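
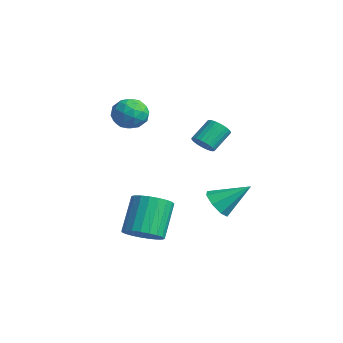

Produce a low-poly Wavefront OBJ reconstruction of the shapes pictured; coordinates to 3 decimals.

v 3.328 -1.966 -2.31
v 3.884 -1.175 -2.473
v 3.028 -0.244 -0.873
v 2.472 -1.034 -0.71
v 3.553 -1.094 -2.697
v 2.697 -0.162 -1.097
v 3.184 -1.164 -2.854
v 2.328 -0.232 -1.254
v 2.839 -1.372 -2.917
v 1.983 -0.44 -1.317
v 2.579 -1.683 -2.875
v 1.723 -0.751 -1.275
v 2.449 -2.043 -2.736
v 1.593 -1.111 -1.136
v 2.47 -2.389 -2.523
v 1.614 -1.458 -0.922
v 2.64 -2.663 -2.273
v 1.784 -1.731 -0.672
v 2.929 -2.816 -2.029
v 2.073 -1.884 -0.429
v 3.287 -2.821 -1.834
v 2.43 -1.89 -0.234
v 3.652 -2.679 -1.722
v 2.795 -1.748 -0.121
v 3.961 -2.414 -1.711
v 3.105 -1.482 -0.11
v 4.16 -2.071 -1.803
v 3.304 -1.14 -0.203
v 4.216 -1.71 -1.984
v 3.36 -0.778 -0.384
v 4.118 -1.393 -2.221
v 3.262 -0.462 -0.621
v 0.816 3.188 -2.634
v 1.412 3.396 -3.262
v 1.544 4.572 -1.486
v 0.834 3.751 -3.323
v 0.245 3.776 -2.981
v -0.009 3.457 -2.436
v 0.221 2.98 -2.007
v 0.799 2.625 -1.945
v 1.387 2.6 -2.288
v 1.641 2.919 -2.833
v -1.452 0.377 2.206
v -0.844 -0.267 2.57
v -2.436 0.107 3.37
v -1.828 -0.537 3.734
v -1.604 0.393 3.746
v -0.996 0.56 3.027
v -2.284 -0.72 2.913
v -1.676 -0.553 2.194
v -1.359 -0.945 3.007
v -0.938 -0.256 3.522
v -2.342 0.096 2.418
v -1.921 0.785 2.933
v -1.062 0.079 2.285
v -2.218 -0.239 3.655
v -2.086 0.308 3.662
v -1.729 -0.07 3.876
v -1.151 0.565 2.554
v -0.794 0.187 2.768
v -1.24 0.575 3.46
v -2.486 -0.347 3.172
v -2.129 -0.725 3.386
v -1.551 -0.09 2.064
v -1.194 -0.468 2.278
v -2.04 -0.735 2.48
v -1.007 -0.698 2.756
v -1.585 -0.857 3.441
v -1.853 -0.965 2.958
v -1.496 -0.866 2.535
v -0.76 -0.293 3.059
v -1.338 -0.452 3.743
v -1.206 0.094 3.751
v -0.849 0.193 3.328
v -1.062 -0.692 3.316
v -1.942 0.292 2.197
v -2.52 0.133 2.881
v -2.431 -0.353 2.612
v -2.074 -0.254 2.189
v -1.695 0.697 2.499
v -2.273 0.538 3.184
v -1.784 0.706 3.405
v -1.427 0.805 2.982
v -2.218 0.532 2.624
v -0.893 3.363 0.544
v -0.381 3.182 0.92
v -0.655 4.217 1.791
v -1.167 4.397 1.416
v -0.269 3.348 0.758
v -0.543 4.383 1.629
v -0.251 3.516 0.564
v -0.525 4.551 1.435
v -0.332 3.661 0.367
v -0.606 4.696 1.238
v -0.498 3.76 0.196
v -0.772 4.795 1.067
v -0.724 3.799 0.079
v -0.998 4.834 0.95
v -0.975 3.771 0.033
v -1.249 4.806 0.904
v -1.215 3.682 0.064
v -1.489 4.716 0.936
v -1.405 3.543 0.169
v -1.679 4.578 1.04
v -1.517 3.377 0.331
v -1.791 4.412 1.202
v -1.535 3.209 0.525
v -1.809 4.244 1.396
v -1.454 3.064 0.722
v -1.728 4.099 1.593
v -1.288 2.965 0.893
v -1.562 4 1.764
v -1.062 2.926 1.01
v -1.336 3.961 1.881
v -0.811 2.954 1.056
v -1.085 3.989 1.927
v -0.571 3.044 1.024
v -0.845 4.078 1.896
f 2 1 5
f 2 5 3
f 3 5 6
f 3 6 4
f 5 1 7
f 5 7 6
f 6 7 8
f 6 8 4
f 7 1 9
f 7 9 8
f 8 9 10
f 8 10 4
f 9 1 11
f 9 11 10
f 10 11 12
f 10 12 4
f 11 1 13
f 11 13 12
f 12 13 14
f 12 14 4
f 13 1 15
f 13 15 14
f 14 15 16
f 14 16 4
f 15 1 17
f 15 17 16
f 16 17 18
f 16 18 4
f 17 1 19
f 17 19 18
f 18 19 20
f 18 20 4
f 19 1 21
f 19 21 20
f 20 21 22
f 20 22 4
f 21 1 23
f 21 23 22
f 22 23 24
f 22 24 4
f 23 1 25
f 23 25 24
f 24 25 26
f 24 26 4
f 25 1 27
f 25 27 26
f 26 27 28
f 26 28 4
f 27 1 29
f 27 29 28
f 28 29 30
f 28 30 4
f 29 1 31
f 29 31 30
f 30 31 32
f 30 32 4
f 31 1 2
f 31 2 32
f 32 2 3
f 32 3 4
f 34 33 36
f 34 36 35
f 36 33 37
f 36 37 35
f 37 33 38
f 37 38 35
f 38 33 39
f 38 39 35
f 39 33 40
f 39 40 35
f 40 33 41
f 40 41 35
f 41 33 42
f 41 42 35
f 42 33 34
f 42 34 35
f 43 80 59
f 80 54 83
f 59 83 48
f 80 83 59
f 43 59 55
f 59 48 60
f 55 60 44
f 59 60 55
f 43 55 64
f 55 44 65
f 64 65 50
f 55 65 64
f 43 64 76
f 64 50 79
f 76 79 53
f 64 79 76
f 43 76 80
f 76 53 84
f 80 84 54
f 76 84 80
f 44 60 71
f 60 48 74
f 71 74 52
f 60 74 71
f 48 83 61
f 83 54 82
f 61 82 47
f 83 82 61
f 54 84 81
f 84 53 77
f 81 77 45
f 84 77 81
f 53 79 78
f 79 50 66
f 78 66 49
f 79 66 78
f 50 65 70
f 65 44 67
f 70 67 51
f 65 67 70
f 46 72 58
f 72 52 73
f 58 73 47
f 72 73 58
f 46 58 56
f 58 47 57
f 56 57 45
f 58 57 56
f 46 56 63
f 56 45 62
f 63 62 49
f 56 62 63
f 46 63 68
f 63 49 69
f 68 69 51
f 63 69 68
f 46 68 72
f 68 51 75
f 72 75 52
f 68 75 72
f 47 73 61
f 73 52 74
f 61 74 48
f 73 74 61
f 45 57 81
f 57 47 82
f 81 82 54
f 57 82 81
f 49 62 78
f 62 45 77
f 78 77 53
f 62 77 78
f 51 69 70
f 69 49 66
f 70 66 50
f 69 66 70
f 52 75 71
f 75 51 67
f 71 67 44
f 75 67 71
f 86 85 89
f 86 89 87
f 87 89 90
f 87 90 88
f 89 85 91
f 89 91 90
f 90 91 92
f 90 92 88
f 91 85 93
f 91 93 92
f 92 93 94
f 92 94 88
f 93 85 95
f 93 95 94
f 94 95 96
f 94 96 88
f 95 85 97
f 95 97 96
f 96 97 98
f 96 98 88
f 97 85 99
f 97 99 98
f 98 99 100
f 98 100 88
f 99 85 101
f 99 101 100
f 100 101 102
f 100 102 88
f 101 85 103
f 101 103 102
f 102 103 104
f 102 104 88
f 103 85 105
f 103 105 104
f 104 105 106
f 104 106 88
f 105 85 107
f 105 107 106
f 106 107 108
f 106 108 88
f 107 85 109
f 107 109 108
f 108 109 110
f 108 110 88
f 109 85 111
f 109 111 110
f 110 111 112
f 110 112 88
f 111 85 113
f 111 113 112
f 112 113 114
f 112 114 88
f 113 85 115
f 113 115 114
f 114 115 116
f 114 116 88
f 115 85 117
f 115 117 116
f 116 117 118
f 116 118 88
f 117 85 86
f 117 86 118
f 118 86 87
f 118 87 88



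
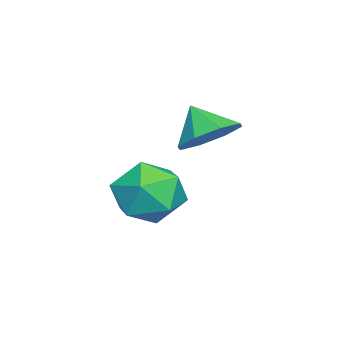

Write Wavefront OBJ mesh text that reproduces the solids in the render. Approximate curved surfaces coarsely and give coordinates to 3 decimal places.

v 2.368 -1.506 0.181
v 3.498 -1.675 0.271
v 2.062 -3.245 0.749
v 3.192 -3.414 0.839
v 2.659 -2.705 1.565
v 2.848 -1.631 1.214
v 2.712 -3.289 -0.194
v 2.901 -2.215 -0.545
v 3.711 -2.778 0.039
v 3.678 -2.417 1.127
v 1.882 -2.503 -0.107
v 1.849 -2.142 0.981
v 3.191 -0.689 2.924
v 3.848 -1.364 2.735
v 2.789 -1.331 3.816
v 4.092 -0.858 3.209
v 3.809 -0.254 3.516
v 3.164 0.096 3.476
v 2.535 -0.015 3.113
v 2.29 -0.52 2.639
v 2.573 -1.125 2.332
v 3.219 -1.474 2.372
f 1 12 6
f 1 6 2
f 1 2 8
f 1 8 11
f 1 11 12
f 2 6 10
f 6 12 5
f 12 11 3
f 11 8 7
f 8 2 9
f 4 10 5
f 4 5 3
f 4 3 7
f 4 7 9
f 4 9 10
f 5 10 6
f 3 5 12
f 7 3 11
f 9 7 8
f 10 9 2
f 14 13 16
f 14 16 15
f 16 13 17
f 16 17 15
f 17 13 18
f 17 18 15
f 18 13 19
f 18 19 15
f 19 13 20
f 19 20 15
f 20 13 21
f 20 21 15
f 21 13 22
f 21 22 15
f 22 13 14
f 22 14 15



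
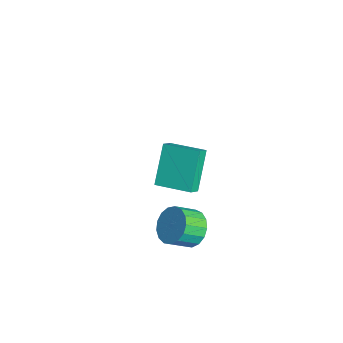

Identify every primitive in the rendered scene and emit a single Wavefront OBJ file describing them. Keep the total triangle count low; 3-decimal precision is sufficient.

v -2.357 0.084 -1.302
v -1.658 0.113 -1.768
v -2.702 -1.093 -1.892
v -2.003 -1.064 -2.358
v -1.95 -1.195 -1.529
v -1.737 -0.467 -1.164
v -2.623 -0.513 -2.496
v -2.41 0.215 -2.131
v -1.822 -0.256 -2.506
v -1.406 -0.678 -1.909
v -2.954 -0.302 -1.751
v -2.538 -0.724 -1.154
v 3.271 -3.443 2.721
v 2.158 -2.658 4.385
v 2.851 -2.969 2.216
v 1.738 -2.183 3.88
v 4.462 -2.177 2.92
v 3.349 -1.391 4.584
v 4.042 -1.702 2.415
v 2.929 -0.917 4.079
v 3.591 -1.8 -0.866
v 4.394 -2.085 -1.371
v 4.491 -3.106 -0.639
v 3.689 -2.82 -0.134
v 4.569 -1.818 -1.021
v 4.666 -2.838 -0.289
v 4.52 -1.546 -0.636
v 4.618 -2.567 0.096
v 4.259 -1.332 -0.304
v 4.356 -2.353 0.429
v 3.844 -1.226 -0.1
v 3.942 -2.247 0.632
v 3.372 -1.251 -0.072
v 3.469 -2.271 0.66
v 2.95 -1.401 -0.226
v 3.047 -2.422 0.507
v 2.675 -1.643 -0.526
v 2.772 -2.664 0.206
v 2.61 -1.921 -0.905
v 2.707 -2.942 -0.172
v 2.769 -2.171 -1.274
v 2.867 -3.192 -0.542
v 3.117 -2.336 -1.55
v 3.215 -3.356 -0.818
v 3.574 -2.378 -1.67
v 3.671 -3.398 -0.937
v 4.035 -2.287 -1.605
v 4.132 -3.308 -0.873
f 1 12 6
f 1 6 2
f 1 2 8
f 1 8 11
f 1 11 12
f 2 6 10
f 6 12 5
f 12 11 3
f 11 8 7
f 8 2 9
f 4 10 5
f 4 5 3
f 4 3 7
f 4 7 9
f 4 9 10
f 5 10 6
f 3 5 12
f 7 3 11
f 9 7 8
f 10 9 2
f 14 16 13
f 17 14 13
f 13 16 15
f 15 17 13
f 14 20 16
f 18 14 17
f 18 20 14
f 16 20 15
f 19 17 15
f 15 20 19
f 19 18 17
f 20 18 19
f 22 21 25
f 22 25 23
f 23 25 26
f 23 26 24
f 25 21 27
f 25 27 26
f 26 27 28
f 26 28 24
f 27 21 29
f 27 29 28
f 28 29 30
f 28 30 24
f 29 21 31
f 29 31 30
f 30 31 32
f 30 32 24
f 31 21 33
f 31 33 32
f 32 33 34
f 32 34 24
f 33 21 35
f 33 35 34
f 34 35 36
f 34 36 24
f 35 21 37
f 35 37 36
f 36 37 38
f 36 38 24
f 37 21 39
f 37 39 38
f 38 39 40
f 38 40 24
f 39 21 41
f 39 41 40
f 40 41 42
f 40 42 24
f 41 21 43
f 41 43 42
f 42 43 44
f 42 44 24
f 43 21 45
f 43 45 44
f 44 45 46
f 44 46 24
f 45 21 47
f 45 47 46
f 46 47 48
f 46 48 24
f 47 21 22
f 47 22 48
f 48 22 23
f 48 23 24



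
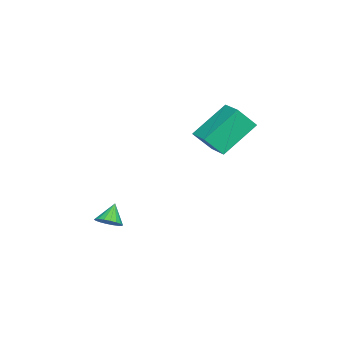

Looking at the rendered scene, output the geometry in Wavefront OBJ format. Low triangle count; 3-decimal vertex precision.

v 3.171 -0.351 1.767
v 2.012 0.872 3.166
v 2.774 0.431 0.754
v 1.615 1.654 2.154
v 4.165 0.386 1.946
v 3.006 1.609 3.346
v 3.768 1.168 0.934
v 2.609 2.391 2.333
v 4.32 -3.862 -3.576
v 4.709 -3.392 -3.325
v 3.62 -3.738 -2.724
v 4.527 -3.24 -3.497
v 4.303 -3.211 -3.685
v 4.082 -3.311 -3.852
v 3.909 -3.52 -3.964
v 3.817 -3.797 -3.999
v 3.825 -4.087 -3.95
v 3.931 -4.332 -3.828
v 4.114 -4.484 -3.655
v 4.338 -4.513 -3.467
v 4.558 -4.413 -3.301
v 4.731 -4.204 -3.189
v 4.823 -3.927 -3.153
v 4.815 -3.637 -3.202
f 2 4 1
f 5 2 1
f 1 4 3
f 3 5 1
f 2 8 4
f 6 2 5
f 6 8 2
f 4 8 3
f 7 5 3
f 3 8 7
f 7 6 5
f 8 6 7
f 10 9 12
f 10 12 11
f 12 9 13
f 12 13 11
f 13 9 14
f 13 14 11
f 14 9 15
f 14 15 11
f 15 9 16
f 15 16 11
f 16 9 17
f 16 17 11
f 17 9 18
f 17 18 11
f 18 9 19
f 18 19 11
f 19 9 20
f 19 20 11
f 20 9 21
f 20 21 11
f 21 9 22
f 21 22 11
f 22 9 23
f 22 23 11
f 23 9 24
f 23 24 11
f 24 9 10
f 24 10 11



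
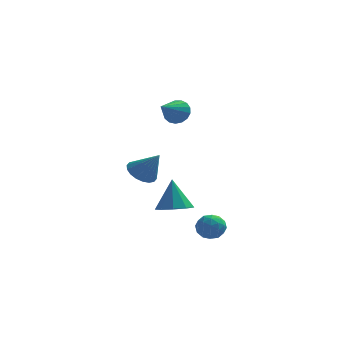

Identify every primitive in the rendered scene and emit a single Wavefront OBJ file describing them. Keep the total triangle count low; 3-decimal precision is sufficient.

v -0.939 -2.716 -3.806
v -0.596 -2.301 -4.277
v 0.076 -3.119 -3.423
v 0.419 -2.704 -3.894
v 0.075 -2.408 -3.341
v -0.552 -2.16 -3.578
v 0.032 -3.26 -4.122
v -0.595 -3.012 -4.359
v 0.004 -2.638 -4.472
v 0.03 -2.111 -3.989
v -0.55 -3.309 -3.711
v -0.524 -2.782 -3.228
v -0.856 -2.474 -4.075
v 0.336 -2.946 -3.625
v 0.134 -2.773 -3.3
v 0.336 -2.529 -3.576
v -0.831 -2.39 -3.664
v -0.629 -2.146 -3.941
v -0.235 -2.209 -3.391
v 0.109 -3.274 -3.759
v 0.311 -3.03 -4.036
v -0.856 -2.891 -4.124
v -0.654 -2.647 -4.4
v -0.285 -3.211 -4.309
v -0.302 -2.427 -4.467
v 0.294 -2.664 -4.242
v 0.067 -2.991 -4.376
v -0.302 -2.845 -4.515
v -0.287 -2.118 -4.183
v 0.309 -2.354 -3.958
v 0.107 -2.181 -3.633
v -0.261 -2.035 -3.772
v 0.066 -2.315 -4.298
v -0.829 -3.066 -3.742
v -0.233 -3.302 -3.517
v -0.259 -3.385 -3.928
v -0.627 -3.239 -4.067
v -0.814 -2.756 -3.458
v -0.218 -2.993 -3.233
v -0.218 -2.575 -3.185
v -0.587 -2.429 -3.324
v -0.586 -3.105 -3.402
v -1.855 -2.024 -3.068
v -1.094 -1.609 -3.143
v -2.005 -1.476 -1.552
v -1.538 -1.253 -3.316
v -2.131 -1.258 -3.373
v -2.594 -1.621 -3.288
v -2.711 -2.174 -3.1
v -2.428 -2.656 -2.897
v -1.876 -2.843 -2.774
v -1.314 -2.647 -2.789
v -1.006 -2.159 -2.935
v -1.862 -0.234 2.065
v -1.421 -0.155 2.577
v -2.498 -1.406 2.795
v -1.673 0.034 2.661
v -1.967 0.161 2.608
v -2.238 0.198 2.431
v -2.422 0.136 2.17
v -2.478 -0.011 1.885
v -2.393 -0.209 1.642
v -2.186 -0.413 1.495
v -1.905 -0.576 1.479
v -1.614 -0.66 1.597
v -1.379 -0.647 1.823
v -1.255 -0.54 2.104
v -1.271 -0.362 2.376
v -3.438 0.031 -1.753
v -2.818 0.415 -2.057
v -2.622 -0.331 -0.547
v -2.982 0.665 -1.872
v -3.235 0.789 -1.662
v -3.529 0.764 -1.471
v -3.805 0.593 -1.335
v -4.008 0.311 -1.282
v -4.098 -0.026 -1.323
v -4.058 -0.352 -1.448
v -3.895 -0.602 -1.633
v -3.641 -0.727 -1.843
v -3.348 -0.701 -2.034
v -3.072 -0.531 -2.17
v -2.868 -0.249 -2.223
v -2.778 0.089 -2.183
f 1 38 17
f 38 12 41
f 17 41 6
f 38 41 17
f 1 17 13
f 17 6 18
f 13 18 2
f 17 18 13
f 1 13 22
f 13 2 23
f 22 23 8
f 13 23 22
f 1 22 34
f 22 8 37
f 34 37 11
f 22 37 34
f 1 34 38
f 34 11 42
f 38 42 12
f 34 42 38
f 2 18 29
f 18 6 32
f 29 32 10
f 18 32 29
f 6 41 19
f 41 12 40
f 19 40 5
f 41 40 19
f 12 42 39
f 42 11 35
f 39 35 3
f 42 35 39
f 11 37 36
f 37 8 24
f 36 24 7
f 37 24 36
f 8 23 28
f 23 2 25
f 28 25 9
f 23 25 28
f 4 30 16
f 30 10 31
f 16 31 5
f 30 31 16
f 4 16 14
f 16 5 15
f 14 15 3
f 16 15 14
f 4 14 21
f 14 3 20
f 21 20 7
f 14 20 21
f 4 21 26
f 21 7 27
f 26 27 9
f 21 27 26
f 4 26 30
f 26 9 33
f 30 33 10
f 26 33 30
f 5 31 19
f 31 10 32
f 19 32 6
f 31 32 19
f 3 15 39
f 15 5 40
f 39 40 12
f 15 40 39
f 7 20 36
f 20 3 35
f 36 35 11
f 20 35 36
f 9 27 28
f 27 7 24
f 28 24 8
f 27 24 28
f 10 33 29
f 33 9 25
f 29 25 2
f 33 25 29
f 44 43 46
f 44 46 45
f 46 43 47
f 46 47 45
f 47 43 48
f 47 48 45
f 48 43 49
f 48 49 45
f 49 43 50
f 49 50 45
f 50 43 51
f 50 51 45
f 51 43 52
f 51 52 45
f 52 43 53
f 52 53 45
f 53 43 44
f 53 44 45
f 55 54 57
f 55 57 56
f 57 54 58
f 57 58 56
f 58 54 59
f 58 59 56
f 59 54 60
f 59 60 56
f 60 54 61
f 60 61 56
f 61 54 62
f 61 62 56
f 62 54 63
f 62 63 56
f 63 54 64
f 63 64 56
f 64 54 65
f 64 65 56
f 65 54 66
f 65 66 56
f 66 54 67
f 66 67 56
f 67 54 68
f 67 68 56
f 68 54 55
f 68 55 56
f 70 69 72
f 70 72 71
f 72 69 73
f 72 73 71
f 73 69 74
f 73 74 71
f 74 69 75
f 74 75 71
f 75 69 76
f 75 76 71
f 76 69 77
f 76 77 71
f 77 69 78
f 77 78 71
f 78 69 79
f 78 79 71
f 79 69 80
f 79 80 71
f 80 69 81
f 80 81 71
f 81 69 82
f 81 82 71
f 82 69 83
f 82 83 71
f 83 69 84
f 83 84 71
f 84 69 70
f 84 70 71



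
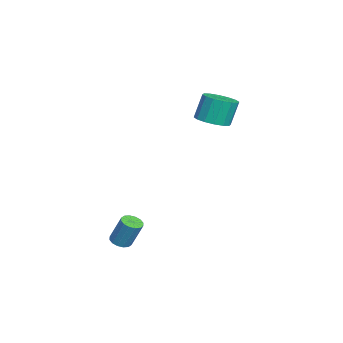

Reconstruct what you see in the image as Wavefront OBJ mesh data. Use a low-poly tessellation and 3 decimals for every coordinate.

v 3.004 -0.192 -4.087
v 3.334 0.188 -4.309
v 3.606 0.752 -2.935
v 3.276 0.372 -2.713
v 3.075 0.307 -4.306
v 3.348 0.872 -2.933
v 2.797 0.292 -4.245
v 3.07 0.857 -2.871
v 2.575 0.148 -4.142
v 2.848 0.713 -2.768
v 2.467 -0.088 -4.023
v 2.74 0.477 -2.65
v 2.504 -0.351 -3.922
v 2.776 0.213 -2.549
v 2.674 -0.572 -3.865
v 2.946 -0.008 -2.491
v 2.932 -0.692 -3.867
v 3.205 -0.127 -2.494
v 3.21 -0.677 -3.929
v 3.483 -0.112 -2.555
v 3.432 -0.533 -4.032
v 3.705 0.032 -2.658
v 3.54 -0.297 -4.15
v 3.813 0.268 -2.777
v 3.504 -0.033 -4.251
v 3.776 0.531 -2.878
v -2.864 3.771 1.28
v -2.118 4.309 1.271
v -2.39 4.707 2.692
v -3.136 4.169 2.7
v -2.474 4.59 1.125
v -2.746 4.988 2.545
v -2.935 4.651 1.02
v -3.206 5.049 2.44
v -3.376 4.476 0.984
v -3.648 4.874 2.405
v -3.681 4.112 1.028
v -3.952 4.511 2.448
v -3.766 3.657 1.139
v -4.038 4.055 2.56
v -3.61 3.233 1.288
v -3.882 3.631 2.709
v -3.254 2.952 1.435
v -3.526 3.35 2.855
v -2.794 2.891 1.54
v -3.065 3.289 2.96
v -2.352 3.066 1.575
v -2.624 3.464 2.996
v -2.048 3.429 1.532
v -2.319 3.828 2.952
v -1.962 3.885 1.42
v -2.234 4.283 2.841
f 2 1 5
f 2 5 3
f 3 5 6
f 3 6 4
f 5 1 7
f 5 7 6
f 6 7 8
f 6 8 4
f 7 1 9
f 7 9 8
f 8 9 10
f 8 10 4
f 9 1 11
f 9 11 10
f 10 11 12
f 10 12 4
f 11 1 13
f 11 13 12
f 12 13 14
f 12 14 4
f 13 1 15
f 13 15 14
f 14 15 16
f 14 16 4
f 15 1 17
f 15 17 16
f 16 17 18
f 16 18 4
f 17 1 19
f 17 19 18
f 18 19 20
f 18 20 4
f 19 1 21
f 19 21 20
f 20 21 22
f 20 22 4
f 21 1 23
f 21 23 22
f 22 23 24
f 22 24 4
f 23 1 25
f 23 25 24
f 24 25 26
f 24 26 4
f 25 1 2
f 25 2 26
f 26 2 3
f 26 3 4
f 28 27 31
f 28 31 29
f 29 31 32
f 29 32 30
f 31 27 33
f 31 33 32
f 32 33 34
f 32 34 30
f 33 27 35
f 33 35 34
f 34 35 36
f 34 36 30
f 35 27 37
f 35 37 36
f 36 37 38
f 36 38 30
f 37 27 39
f 37 39 38
f 38 39 40
f 38 40 30
f 39 27 41
f 39 41 40
f 40 41 42
f 40 42 30
f 41 27 43
f 41 43 42
f 42 43 44
f 42 44 30
f 43 27 45
f 43 45 44
f 44 45 46
f 44 46 30
f 45 27 47
f 45 47 46
f 46 47 48
f 46 48 30
f 47 27 49
f 47 49 48
f 48 49 50
f 48 50 30
f 49 27 51
f 49 51 50
f 50 51 52
f 50 52 30
f 51 27 28
f 51 28 52
f 52 28 29
f 52 29 30



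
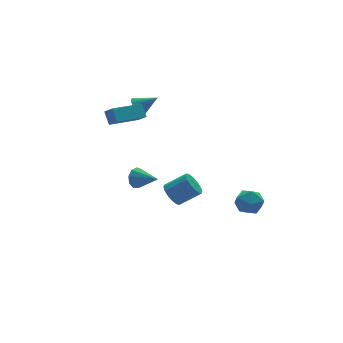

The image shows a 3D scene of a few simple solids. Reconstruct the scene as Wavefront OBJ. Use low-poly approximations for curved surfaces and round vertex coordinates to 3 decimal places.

v 0.007 4.122 2.835
v 0.493 4.338 2.365
v 1.013 3.578 3.625
v 0.476 4.57 2.546
v 0.378 4.725 2.777
v 0.215 4.775 3.019
v 0.017 4.713 3.228
v -0.183 4.548 3.37
v -0.35 4.31 3.419
v -0.456 4.039 3.367
v -0.481 3.782 3.223
v -0.422 3.584 3.012
v -0.289 3.48 2.77
v -0.105 3.486 2.54
v 0.099 3.602 2.36
v 0.287 3.808 2.263
v 0.426 4.068 2.264
v -2.558 1.406 3.788
v -2.553 2.054 4.523
v -2.791 2.004 3.262
v -2.786 2.652 3.996
v -0.514 1.848 3.384
v -0.509 2.496 4.118
v -0.747 2.446 2.857
v -0.742 3.094 3.592
v 3.821 -2.621 -2.308
v 4.276 -3.062 -1.563
v 2.664 -3.698 -2.237
v 3.119 -4.139 -1.492
v 2.718 -3.255 -1.367
v 3.434 -2.59 -1.411
v 3.506 -4.17 -2.389
v 4.222 -3.505 -2.433
v 4.082 -4.019 -1.613
v 3.595 -3.454 -0.981
v 3.345 -3.306 -2.819
v 2.858 -2.741 -2.187
v -2.396 -0.824 0.343
v -1.956 -0.794 -0.239
v -1.684 -2.116 0.817
v -1.753 -0.543 0.142
v -1.852 -0.423 0.617
v -2.205 -0.49 0.963
v -2.648 -0.714 1.019
v -2.973 -0.989 0.759
v -3.028 -1.187 0.303
v -2.788 -1.215 -0.133
v -2.364 -1.06 -0.347
v 1.463 2.598 -4.458
v 1.983 3.153 -4.86
v 3.216 2.678 -3.923
v 2.697 2.122 -3.522
v 1.812 3.382 -4.519
v 3.045 2.906 -3.582
v 1.547 3.4 -4.161
v 2.78 2.925 -3.224
v 1.26 3.204 -3.883
v 2.493 2.728 -2.946
v 1.028 2.845 -3.759
v 2.261 2.369 -2.823
v 0.912 2.42 -3.823
v 2.145 1.944 -2.886
v 0.944 2.042 -4.057
v 2.177 1.567 -3.12
v 1.115 1.814 -4.398
v 2.348 1.338 -3.461
v 1.38 1.795 -4.756
v 2.613 1.32 -3.819
v 1.667 1.992 -5.034
v 2.9 1.516 -4.097
v 1.899 2.351 -5.157
v 3.132 1.875 -4.221
v 2.015 2.776 -5.094
v 3.248 2.3 -4.157
f 2 1 4
f 2 4 3
f 4 1 5
f 4 5 3
f 5 1 6
f 5 6 3
f 6 1 7
f 6 7 3
f 7 1 8
f 7 8 3
f 8 1 9
f 8 9 3
f 9 1 10
f 9 10 3
f 10 1 11
f 10 11 3
f 11 1 12
f 11 12 3
f 12 1 13
f 12 13 3
f 13 1 14
f 13 14 3
f 14 1 15
f 14 15 3
f 15 1 16
f 15 16 3
f 16 1 17
f 16 17 3
f 17 1 2
f 17 2 3
f 19 21 18
f 22 19 18
f 18 21 20
f 20 22 18
f 19 25 21
f 23 19 22
f 23 25 19
f 21 25 20
f 24 22 20
f 20 25 24
f 24 23 22
f 25 23 24
f 26 37 31
f 26 31 27
f 26 27 33
f 26 33 36
f 26 36 37
f 27 31 35
f 31 37 30
f 37 36 28
f 36 33 32
f 33 27 34
f 29 35 30
f 29 30 28
f 29 28 32
f 29 32 34
f 29 34 35
f 30 35 31
f 28 30 37
f 32 28 36
f 34 32 33
f 35 34 27
f 39 38 41
f 39 41 40
f 41 38 42
f 41 42 40
f 42 38 43
f 42 43 40
f 43 38 44
f 43 44 40
f 44 38 45
f 44 45 40
f 45 38 46
f 45 46 40
f 46 38 47
f 46 47 40
f 47 38 48
f 47 48 40
f 48 38 39
f 48 39 40
f 50 49 53
f 50 53 51
f 51 53 54
f 51 54 52
f 53 49 55
f 53 55 54
f 54 55 56
f 54 56 52
f 55 49 57
f 55 57 56
f 56 57 58
f 56 58 52
f 57 49 59
f 57 59 58
f 58 59 60
f 58 60 52
f 59 49 61
f 59 61 60
f 60 61 62
f 60 62 52
f 61 49 63
f 61 63 62
f 62 63 64
f 62 64 52
f 63 49 65
f 63 65 64
f 64 65 66
f 64 66 52
f 65 49 67
f 65 67 66
f 66 67 68
f 66 68 52
f 67 49 69
f 67 69 68
f 68 69 70
f 68 70 52
f 69 49 71
f 69 71 70
f 70 71 72
f 70 72 52
f 71 49 73
f 71 73 72
f 72 73 74
f 72 74 52
f 73 49 50
f 73 50 74
f 74 50 51
f 74 51 52



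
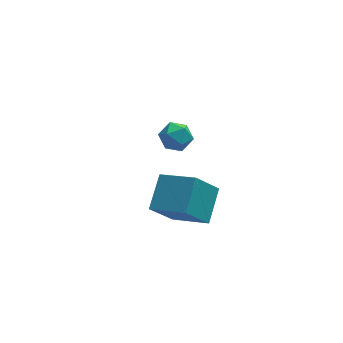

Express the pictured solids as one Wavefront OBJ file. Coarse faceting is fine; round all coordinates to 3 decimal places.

v -2.951 -2.313 2.954
v -2.308 -0.963 3.785
v -1.935 -1.976 1.621
v -1.293 -0.626 2.451
v -1.627 -3.394 3.689
v -0.985 -2.044 4.519
v -0.612 -3.057 2.355
v 0.031 -1.707 3.186
v -1.212 3.335 2.733
v -0.484 3.367 2.358
v -1.576 2.333 1.942
v -0.848 2.365 1.567
v -0.898 2.106 2.344
v -0.673 2.725 2.832
v -1.387 2.975 1.468
v -1.162 3.594 1.956
v -0.591 3.144 1.576
v -0.29 2.607 2.117
v -1.77 3.093 2.183
v -1.469 2.556 2.724
f 2 4 1
f 5 2 1
f 1 4 3
f 3 5 1
f 2 8 4
f 6 2 5
f 6 8 2
f 4 8 3
f 7 5 3
f 3 8 7
f 7 6 5
f 8 6 7
f 9 20 14
f 9 14 10
f 9 10 16
f 9 16 19
f 9 19 20
f 10 14 18
f 14 20 13
f 20 19 11
f 19 16 15
f 16 10 17
f 12 18 13
f 12 13 11
f 12 11 15
f 12 15 17
f 12 17 18
f 13 18 14
f 11 13 20
f 15 11 19
f 17 15 16
f 18 17 10



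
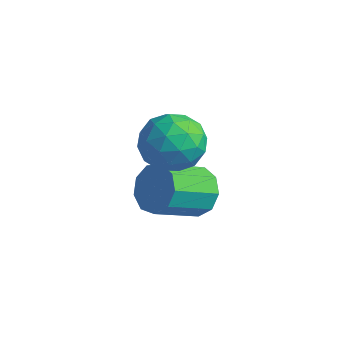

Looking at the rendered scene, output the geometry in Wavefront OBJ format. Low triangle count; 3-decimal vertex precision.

v -3.373 2.149 -2.019
v -2.525 2.185 -1.638
v -2.88 0.606 -0.7
v -3.727 0.571 -1.081
v -2.941 2.496 -1.271
v -3.296 0.918 -0.334
v -3.56 2.645 -1.255
v -3.915 1.067 -0.317
v -4.09 2.562 -1.595
v -4.445 0.983 -0.658
v -4.285 2.286 -2.134
v -4.64 0.707 -1.197
v -4.053 1.946 -2.619
v -4.408 0.367 -1.682
v -3.502 1.701 -2.823
v -3.857 0.122 -1.886
v -2.891 1.666 -2.651
v -3.246 0.087 -1.713
v -2.505 1.857 -2.183
v -2.86 0.278 -1.245
v -4.26 0.866 0.868
v -3.646 1.809 0.865
v -2.854 -0.049 1.575
v -2.24 0.894 1.572
v -3.111 0.792 2.277
v -3.98 1.357 1.84
v -2.52 0.403 0.6
v -3.389 0.968 0.163
v -2.57 1.522 0.7
v -2.935 1.763 1.737
v -3.565 -0.003 0.703
v -3.93 0.238 1.74
v -4.076 1.418 0.804
v -2.424 0.342 1.636
v -2.936 0.282 2.05
v -2.574 0.836 2.049
v -4.273 1.152 1.377
v -3.912 1.706 1.376
v -3.597 1.109 2.206
v -2.588 0.054 1.064
v -2.227 0.608 1.063
v -3.926 0.924 0.391
v -3.564 1.478 0.39
v -2.903 0.651 0.234
v -3.083 1.803 0.706
v -2.257 1.266 1.121
v -2.422 0.977 0.55
v -2.932 1.309 0.293
v -3.298 1.945 1.315
v -2.471 1.407 1.731
v -2.983 1.347 2.145
v -3.494 1.679 1.888
v -2.666 1.776 1.218
v -4.029 0.353 0.709
v -3.202 -0.185 1.125
v -3.006 0.081 0.552
v -3.517 0.413 0.295
v -4.243 0.494 1.319
v -3.417 -0.043 1.734
v -3.568 0.451 2.147
v -4.078 0.783 1.89
v -3.834 -0.016 1.222
f 2 1 5
f 2 5 3
f 3 5 6
f 3 6 4
f 5 1 7
f 5 7 6
f 6 7 8
f 6 8 4
f 7 1 9
f 7 9 8
f 8 9 10
f 8 10 4
f 9 1 11
f 9 11 10
f 10 11 12
f 10 12 4
f 11 1 13
f 11 13 12
f 12 13 14
f 12 14 4
f 13 1 15
f 13 15 14
f 14 15 16
f 14 16 4
f 15 1 17
f 15 17 16
f 16 17 18
f 16 18 4
f 17 1 19
f 17 19 18
f 18 19 20
f 18 20 4
f 19 1 2
f 19 2 20
f 20 2 3
f 20 3 4
f 21 58 37
f 58 32 61
f 37 61 26
f 58 61 37
f 21 37 33
f 37 26 38
f 33 38 22
f 37 38 33
f 21 33 42
f 33 22 43
f 42 43 28
f 33 43 42
f 21 42 54
f 42 28 57
f 54 57 31
f 42 57 54
f 21 54 58
f 54 31 62
f 58 62 32
f 54 62 58
f 22 38 49
f 38 26 52
f 49 52 30
f 38 52 49
f 26 61 39
f 61 32 60
f 39 60 25
f 61 60 39
f 32 62 59
f 62 31 55
f 59 55 23
f 62 55 59
f 31 57 56
f 57 28 44
f 56 44 27
f 57 44 56
f 28 43 48
f 43 22 45
f 48 45 29
f 43 45 48
f 24 50 36
f 50 30 51
f 36 51 25
f 50 51 36
f 24 36 34
f 36 25 35
f 34 35 23
f 36 35 34
f 24 34 41
f 34 23 40
f 41 40 27
f 34 40 41
f 24 41 46
f 41 27 47
f 46 47 29
f 41 47 46
f 24 46 50
f 46 29 53
f 50 53 30
f 46 53 50
f 25 51 39
f 51 30 52
f 39 52 26
f 51 52 39
f 23 35 59
f 35 25 60
f 59 60 32
f 35 60 59
f 27 40 56
f 40 23 55
f 56 55 31
f 40 55 56
f 29 47 48
f 47 27 44
f 48 44 28
f 47 44 48
f 30 53 49
f 53 29 45
f 49 45 22
f 53 45 49



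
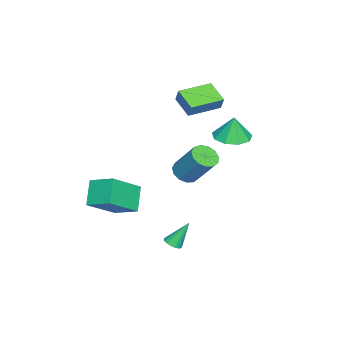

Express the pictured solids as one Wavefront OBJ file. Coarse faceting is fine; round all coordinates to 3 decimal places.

v -3.517 -0.852 -1.843
v -3.179 -0.312 -2.327
v -2.685 0.892 -0.641
v -3.023 0.352 -0.157
v -3.612 -0.192 -2.286
v -3.118 1.011 -0.599
v -4.015 -0.282 -2.104
v -3.52 0.921 -0.417
v -4.259 -0.553 -1.839
v -3.765 0.651 -0.153
v -4.268 -0.918 -1.576
v -3.774 0.285 0.111
v -4.039 -1.263 -1.397
v -3.544 -0.06 0.289
v -3.643 -1.477 -1.36
v -3.149 -0.273 0.326
v -3.208 -1.492 -1.477
v -2.714 -0.289 0.21
v -2.871 -1.304 -1.71
v -2.377 -0.101 -0.023
v -2.739 -0.973 -1.985
v -2.245 0.231 -0.298
v -2.854 -0.603 -2.215
v -2.36 0.601 -0.529
v 0.026 -3.293 -1.503
v 1.524 -4.219 -0.218
v 0.358 -1.967 -0.934
v 1.855 -2.894 0.351
v 1.105 -3.086 -2.611
v 2.602 -4.013 -1.326
v 1.436 -1.761 -2.042
v 2.934 -2.687 -0.757
v -2.107 2.01 2.124
v -1.284 2.604 2.026
v -2.033 2.13 3.476
v -1.862 2.995 2.023
v -2.555 2.925 2.068
v -3.038 2.427 2.138
v -3.086 1.734 2.202
v -2.676 1.17 2.229
v -2 0.999 2.207
v -1.374 1.302 2.146
v -1.091 1.936 2.074
v -3.857 -1.521 3.259
v -3.585 -1.277 4.027
v -5.252 -0.219 3.341
v -4.98 0.025 4.108
v -3 -0.565 2.652
v -2.728 -0.321 3.419
v -4.395 0.737 2.733
v -4.123 0.981 3.501
v 1.389 0.046 -4.037
v 1.844 0.297 -4.021
v 0.951 0.754 -2.683
v 1.709 0.443 -4.141
v 1.511 0.509 -4.24
v 1.289 0.485 -4.299
v 1.086 0.373 -4.306
v 0.944 0.196 -4.26
v 0.889 -0.01 -4.17
v 0.934 -0.205 -4.054
v 1.069 -0.35 -3.934
v 1.267 -0.417 -3.835
v 1.489 -0.392 -3.776
v 1.692 -0.28 -3.769
v 1.834 -0.104 -3.815
v 1.889 0.102 -3.905
f 2 1 5
f 2 5 3
f 3 5 6
f 3 6 4
f 5 1 7
f 5 7 6
f 6 7 8
f 6 8 4
f 7 1 9
f 7 9 8
f 8 9 10
f 8 10 4
f 9 1 11
f 9 11 10
f 10 11 12
f 10 12 4
f 11 1 13
f 11 13 12
f 12 13 14
f 12 14 4
f 13 1 15
f 13 15 14
f 14 15 16
f 14 16 4
f 15 1 17
f 15 17 16
f 16 17 18
f 16 18 4
f 17 1 19
f 17 19 18
f 18 19 20
f 18 20 4
f 19 1 21
f 19 21 20
f 20 21 22
f 20 22 4
f 21 1 23
f 21 23 22
f 22 23 24
f 22 24 4
f 23 1 2
f 23 2 24
f 24 2 3
f 24 3 4
f 26 28 25
f 29 26 25
f 25 28 27
f 27 29 25
f 26 32 28
f 30 26 29
f 30 32 26
f 28 32 27
f 31 29 27
f 27 32 31
f 31 30 29
f 32 30 31
f 34 33 36
f 34 36 35
f 36 33 37
f 36 37 35
f 37 33 38
f 37 38 35
f 38 33 39
f 38 39 35
f 39 33 40
f 39 40 35
f 40 33 41
f 40 41 35
f 41 33 42
f 41 42 35
f 42 33 43
f 42 43 35
f 43 33 34
f 43 34 35
f 45 47 44
f 48 45 44
f 44 47 46
f 46 48 44
f 45 51 47
f 49 45 48
f 49 51 45
f 47 51 46
f 50 48 46
f 46 51 50
f 50 49 48
f 51 49 50
f 53 52 55
f 53 55 54
f 55 52 56
f 55 56 54
f 56 52 57
f 56 57 54
f 57 52 58
f 57 58 54
f 58 52 59
f 58 59 54
f 59 52 60
f 59 60 54
f 60 52 61
f 60 61 54
f 61 52 62
f 61 62 54
f 62 52 63
f 62 63 54
f 63 52 64
f 63 64 54
f 64 52 65
f 64 65 54
f 65 52 66
f 65 66 54
f 66 52 67
f 66 67 54
f 67 52 53
f 67 53 54



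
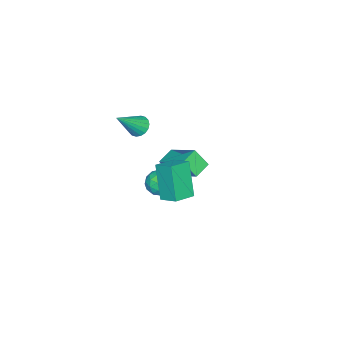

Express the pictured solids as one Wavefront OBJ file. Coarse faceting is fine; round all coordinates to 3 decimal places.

v 0.208 -2.584 2.46
v 0.688 -2.458 2.058
v 1.452 -3.116 3.78
v 0.652 -2.21 2.192
v 0.527 -2.035 2.38
v 0.339 -1.97 2.584
v 0.125 -2.026 2.763
v -0.073 -2.193 2.883
v -0.215 -2.437 2.918
v -0.273 -2.711 2.863
v -0.237 -2.959 2.729
v -0.112 -3.133 2.541
v 0.076 -3.198 2.337
v 0.29 -3.142 2.158
v 0.488 -2.975 2.038
v 0.63 -2.731 2.003
v 2.807 1.016 0.674
v 2.095 0.372 2.462
v 3.018 1.954 1.096
v 2.306 1.309 2.884
v 3.914 0.631 0.976
v 3.202 -0.014 2.764
v 4.125 1.568 1.398
v 3.413 0.924 3.186
v -3.987 -3.017 -2.683
v -3.333 -1.298 -1.55
v -4.157 -2.303 -3.669
v -3.503 -0.584 -2.537
v -2.997 -3.196 -2.983
v -2.343 -1.477 -1.851
v -3.167 -2.482 -3.97
v -2.513 -0.763 -2.837
v -1.519 -1.431 -2.75
v -0.71 -1.614 -2.557
v -1.69 -2.706 -3.243
v -0.881 -2.889 -3.05
v -1.45 -2.769 -2.428
v -1.344 -1.981 -2.123
v -1.056 -2.339 -3.677
v -0.95 -1.551 -3.372
v -0.424 -2.175 -3.13
v -0.667 -2.441 -2.358
v -1.733 -1.879 -3.442
v -1.976 -2.145 -2.67
v -1.1 -1.41 -2.61
v -1.3 -2.91 -3.19
v -1.635 -2.839 -2.824
v -1.159 -2.947 -2.711
v -1.472 -1.626 -2.355
v -0.997 -1.733 -2.242
v -1.432 -2.413 -2.166
v -1.403 -2.587 -3.558
v -0.928 -2.694 -3.445
v -1.241 -1.373 -3.089
v -0.765 -1.481 -2.976
v -0.968 -1.907 -3.634
v -0.456 -1.848 -2.834
v -0.556 -2.597 -3.124
v -0.659 -2.274 -3.492
v -0.597 -1.811 -3.313
v -0.599 -2.004 -2.38
v -0.699 -2.753 -2.67
v -1.034 -2.683 -2.304
v -0.972 -2.22 -2.125
v -0.43 -2.334 -2.717
v -1.701 -1.567 -3.13
v -1.801 -2.316 -3.42
v -1.428 -2.1 -3.675
v -1.366 -1.637 -3.496
v -1.844 -1.723 -2.676
v -1.944 -2.472 -2.966
v -1.803 -2.509 -2.487
v -1.741 -2.046 -2.308
v -1.97 -1.986 -3.083
f 2 1 4
f 2 4 3
f 4 1 5
f 4 5 3
f 5 1 6
f 5 6 3
f 6 1 7
f 6 7 3
f 7 1 8
f 7 8 3
f 8 1 9
f 8 9 3
f 9 1 10
f 9 10 3
f 10 1 11
f 10 11 3
f 11 1 12
f 11 12 3
f 12 1 13
f 12 13 3
f 13 1 14
f 13 14 3
f 14 1 15
f 14 15 3
f 15 1 16
f 15 16 3
f 16 1 2
f 16 2 3
f 18 20 17
f 21 18 17
f 17 20 19
f 19 21 17
f 18 24 20
f 22 18 21
f 22 24 18
f 20 24 19
f 23 21 19
f 19 24 23
f 23 22 21
f 24 22 23
f 26 28 25
f 29 26 25
f 25 28 27
f 27 29 25
f 26 32 28
f 30 26 29
f 30 32 26
f 28 32 27
f 31 29 27
f 27 32 31
f 31 30 29
f 32 30 31
f 33 70 49
f 70 44 73
f 49 73 38
f 70 73 49
f 33 49 45
f 49 38 50
f 45 50 34
f 49 50 45
f 33 45 54
f 45 34 55
f 54 55 40
f 45 55 54
f 33 54 66
f 54 40 69
f 66 69 43
f 54 69 66
f 33 66 70
f 66 43 74
f 70 74 44
f 66 74 70
f 34 50 61
f 50 38 64
f 61 64 42
f 50 64 61
f 38 73 51
f 73 44 72
f 51 72 37
f 73 72 51
f 44 74 71
f 74 43 67
f 71 67 35
f 74 67 71
f 43 69 68
f 69 40 56
f 68 56 39
f 69 56 68
f 40 55 60
f 55 34 57
f 60 57 41
f 55 57 60
f 36 62 48
f 62 42 63
f 48 63 37
f 62 63 48
f 36 48 46
f 48 37 47
f 46 47 35
f 48 47 46
f 36 46 53
f 46 35 52
f 53 52 39
f 46 52 53
f 36 53 58
f 53 39 59
f 58 59 41
f 53 59 58
f 36 58 62
f 58 41 65
f 62 65 42
f 58 65 62
f 37 63 51
f 63 42 64
f 51 64 38
f 63 64 51
f 35 47 71
f 47 37 72
f 71 72 44
f 47 72 71
f 39 52 68
f 52 35 67
f 68 67 43
f 52 67 68
f 41 59 60
f 59 39 56
f 60 56 40
f 59 56 60
f 42 65 61
f 65 41 57
f 61 57 34
f 65 57 61



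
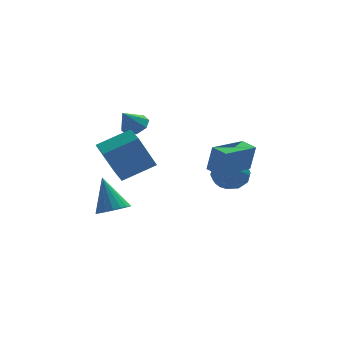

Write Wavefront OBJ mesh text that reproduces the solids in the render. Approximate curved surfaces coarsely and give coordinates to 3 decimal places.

v -2.105 4.063 0.929
v -1.615 4.464 1.402
v -2.795 3.657 1.991
v -2.086 4.797 1.222
v -2.569 4.699 0.871
v -2.779 4.229 0.554
v -2.594 3.662 0.457
v -2.123 3.329 0.637
v -1.64 3.427 0.988
v -1.43 3.897 1.305
v -3.498 -1.464 -0.293
v -4.386 -1.728 1.625
v -3.704 -0.224 -0.218
v -4.592 -0.487 1.7
v -1.808 -1.233 0.52
v -2.696 -1.496 2.438
v -2.014 0.008 0.595
v -2.902 -0.256 2.513
v 0.463 -1.826 0.365
v 0.71 -1.916 1.801
v 2.128 -0.649 0.152
v 2.375 -0.739 1.588
v 0.965 -2.561 0.232
v 1.212 -2.651 1.668
v 2.63 -1.384 0.019
v 2.877 -1.474 1.455
v 1.648 3.467 -2.333
v 2.517 3.855 -1.839
v 2.523 2.025 -2.741
v 3.392 2.413 -2.247
v 2.533 2.128 -1.673
v 1.992 3.019 -1.421
v 3.048 2.861 -3.159
v 2.507 3.752 -2.907
v 3.383 3.481 -2.35
v 3.064 3.027 -1.432
v 1.976 2.853 -3.148
v 1.657 2.399 -2.23
v 2.005 3.787 -2.05
v 3.035 2.093 -2.53
v 2.529 1.925 -2.192
v 3.04 2.153 -1.902
v 1.697 3.296 -1.804
v 2.208 3.524 -1.514
v 2.217 2.509 -1.417
v 2.832 2.356 -3.066
v 3.343 2.584 -2.776
v 2 3.727 -2.678
v 2.511 3.955 -2.388
v 2.823 3.371 -3.163
v 3.025 3.796 -2.06
v 3.54 2.948 -2.3
v 3.338 3.212 -2.836
v 3.02 3.735 -2.688
v 2.838 3.529 -1.521
v 3.353 2.682 -1.76
v 2.847 2.514 -1.423
v 2.529 3.038 -1.275
v 3.347 3.309 -1.821
v 1.687 3.198 -2.82
v 2.202 2.351 -3.059
v 2.511 2.842 -3.305
v 2.193 3.366 -3.157
v 1.5 2.932 -2.28
v 2.015 2.084 -2.52
v 2.02 2.145 -1.892
v 1.702 2.668 -1.744
v 1.693 2.571 -2.759
v -3.594 1.201 -3.529
v -2.707 1.371 -3.421
v -4.006 2.219 -1.751
v -2.835 1.691 -3.634
v -3.113 1.914 -3.826
v -3.487 1.995 -3.959
v -3.881 1.919 -4.007
v -4.219 1.701 -3.961
v -4.433 1.384 -3.828
v -4.481 1.03 -3.637
v -4.353 0.71 -3.424
v -4.075 0.488 -3.232
v -3.701 0.406 -3.099
v -3.306 0.482 -3.05
v -2.968 0.7 -3.097
v -2.754 1.018 -3.229
f 2 1 4
f 2 4 3
f 4 1 5
f 4 5 3
f 5 1 6
f 5 6 3
f 6 1 7
f 6 7 3
f 7 1 8
f 7 8 3
f 8 1 9
f 8 9 3
f 9 1 10
f 9 10 3
f 10 1 2
f 10 2 3
f 12 14 11
f 15 12 11
f 11 14 13
f 13 15 11
f 12 18 14
f 16 12 15
f 16 18 12
f 14 18 13
f 17 15 13
f 13 18 17
f 17 16 15
f 18 16 17
f 20 22 19
f 23 20 19
f 19 22 21
f 21 23 19
f 20 26 22
f 24 20 23
f 24 26 20
f 22 26 21
f 25 23 21
f 21 26 25
f 25 24 23
f 26 24 25
f 27 64 43
f 64 38 67
f 43 67 32
f 64 67 43
f 27 43 39
f 43 32 44
f 39 44 28
f 43 44 39
f 27 39 48
f 39 28 49
f 48 49 34
f 39 49 48
f 27 48 60
f 48 34 63
f 60 63 37
f 48 63 60
f 27 60 64
f 60 37 68
f 64 68 38
f 60 68 64
f 28 44 55
f 44 32 58
f 55 58 36
f 44 58 55
f 32 67 45
f 67 38 66
f 45 66 31
f 67 66 45
f 38 68 65
f 68 37 61
f 65 61 29
f 68 61 65
f 37 63 62
f 63 34 50
f 62 50 33
f 63 50 62
f 34 49 54
f 49 28 51
f 54 51 35
f 49 51 54
f 30 56 42
f 56 36 57
f 42 57 31
f 56 57 42
f 30 42 40
f 42 31 41
f 40 41 29
f 42 41 40
f 30 40 47
f 40 29 46
f 47 46 33
f 40 46 47
f 30 47 52
f 47 33 53
f 52 53 35
f 47 53 52
f 30 52 56
f 52 35 59
f 56 59 36
f 52 59 56
f 31 57 45
f 57 36 58
f 45 58 32
f 57 58 45
f 29 41 65
f 41 31 66
f 65 66 38
f 41 66 65
f 33 46 62
f 46 29 61
f 62 61 37
f 46 61 62
f 35 53 54
f 53 33 50
f 54 50 34
f 53 50 54
f 36 59 55
f 59 35 51
f 55 51 28
f 59 51 55
f 70 69 72
f 70 72 71
f 72 69 73
f 72 73 71
f 73 69 74
f 73 74 71
f 74 69 75
f 74 75 71
f 75 69 76
f 75 76 71
f 76 69 77
f 76 77 71
f 77 69 78
f 77 78 71
f 78 69 79
f 78 79 71
f 79 69 80
f 79 80 71
f 80 69 81
f 80 81 71
f 81 69 82
f 81 82 71
f 82 69 83
f 82 83 71
f 83 69 84
f 83 84 71
f 84 69 70
f 84 70 71



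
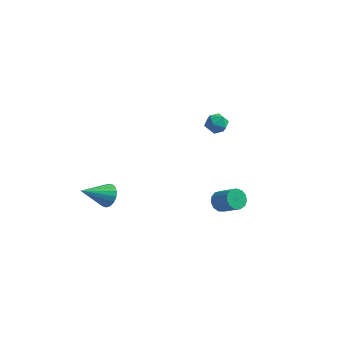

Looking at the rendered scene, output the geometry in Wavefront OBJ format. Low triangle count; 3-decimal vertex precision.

v 1.958 2.909 0.826
v 2.203 2.557 0.294
v 1.077 3.203 0.226
v 1.322 2.851 -0.306
v 1.098 2.521 0.249
v 1.643 2.339 0.62
v 1.637 3.421 -0.1
v 2.182 3.239 0.271
v 2.004 2.873 -0.278
v 1.671 2.316 -0.062
v 1.609 3.444 0.582
v 1.276 2.887 0.798
v -2.859 -1.206 -3.129
v -2.312 -1.516 -2.801
v -3.961 -2.134 -2.171
v -2.376 -1.243 -2.61
v -2.552 -0.961 -2.538
v -2.797 -0.735 -2.602
v -3.057 -0.617 -2.786
v -3.272 -0.634 -3.049
v -3.392 -0.782 -3.33
v -3.39 -1.027 -3.566
v -3.266 -1.313 -3.701
v -3.049 -1.575 -3.705
v -2.789 -1.752 -3.577
v -2.545 -1.804 -3.347
v -2.373 -1.719 -3.067
v 3.088 -1.657 -1.596
v 3.404 -1.151 -1.666
v 4.307 -1.598 -0.813
v 3.992 -2.103 -0.744
v 3.19 -1.096 -1.41
v 4.093 -1.542 -0.557
v 2.944 -1.218 -1.213
v 3.847 -1.665 -0.361
v 2.743 -1.48 -1.138
v 3.647 -1.927 -0.286
v 2.653 -1.798 -1.209
v 3.556 -2.245 -0.356
v 2.7 -2.071 -1.402
v 3.604 -2.518 -0.55
v 2.871 -2.213 -1.657
v 3.774 -2.659 -0.805
v 3.111 -2.178 -1.893
v 4.014 -2.624 -1.041
v 3.343 -1.977 -2.035
v 4.247 -2.424 -1.182
v 3.495 -1.675 -2.037
v 4.398 -2.122 -1.185
v 3.517 -1.367 -1.899
v 4.421 -1.814 -1.047
f 1 12 6
f 1 6 2
f 1 2 8
f 1 8 11
f 1 11 12
f 2 6 10
f 6 12 5
f 12 11 3
f 11 8 7
f 8 2 9
f 4 10 5
f 4 5 3
f 4 3 7
f 4 7 9
f 4 9 10
f 5 10 6
f 3 5 12
f 7 3 11
f 9 7 8
f 10 9 2
f 14 13 16
f 14 16 15
f 16 13 17
f 16 17 15
f 17 13 18
f 17 18 15
f 18 13 19
f 18 19 15
f 19 13 20
f 19 20 15
f 20 13 21
f 20 21 15
f 21 13 22
f 21 22 15
f 22 13 23
f 22 23 15
f 23 13 24
f 23 24 15
f 24 13 25
f 24 25 15
f 25 13 26
f 25 26 15
f 26 13 27
f 26 27 15
f 27 13 14
f 27 14 15
f 29 28 32
f 29 32 30
f 30 32 33
f 30 33 31
f 32 28 34
f 32 34 33
f 33 34 35
f 33 35 31
f 34 28 36
f 34 36 35
f 35 36 37
f 35 37 31
f 36 28 38
f 36 38 37
f 37 38 39
f 37 39 31
f 38 28 40
f 38 40 39
f 39 40 41
f 39 41 31
f 40 28 42
f 40 42 41
f 41 42 43
f 41 43 31
f 42 28 44
f 42 44 43
f 43 44 45
f 43 45 31
f 44 28 46
f 44 46 45
f 45 46 47
f 45 47 31
f 46 28 48
f 46 48 47
f 47 48 49
f 47 49 31
f 48 28 50
f 48 50 49
f 49 50 51
f 49 51 31
f 50 28 29
f 50 29 51
f 51 29 30
f 51 30 31



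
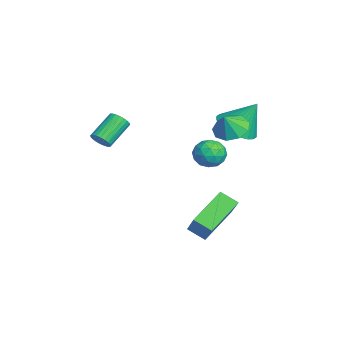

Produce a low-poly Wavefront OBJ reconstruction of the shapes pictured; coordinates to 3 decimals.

v 0.868 1.758 0.232
v 1.526 1.432 0.456
v 0.594 0.748 -0.436
v 1.252 0.422 -0.212
v 0.686 0.531 0.295
v 0.855 1.156 0.708
v 1.265 1.024 -0.688
v 1.434 1.649 -0.275
v 1.771 0.979 -0.112
v 1.413 0.674 0.495
v 0.707 1.506 -0.475
v 0.349 1.201 0.132
v 1.221 1.684 0.403
v 0.899 0.496 -0.383
v 0.567 0.56 -0.085
v 0.953 0.369 0.047
v 0.827 1.522 0.551
v 1.213 1.33 0.682
v 0.72 0.8 0.587
v 0.907 0.85 -0.662
v 1.293 0.658 -0.531
v 1.167 1.811 -0.027
v 1.553 1.62 0.105
v 1.4 1.38 -0.567
v 1.752 1.226 0.2
v 1.591 0.632 -0.192
v 1.598 0.986 -0.472
v 1.698 1.353 -0.229
v 1.541 1.047 0.557
v 1.381 0.453 0.164
v 1.048 0.517 0.462
v 1.147 0.884 0.705
v 1.686 0.78 0.223
v 0.739 1.727 -0.144
v 0.579 1.133 -0.537
v 0.973 1.296 -0.685
v 1.072 1.663 -0.442
v 0.529 1.548 0.212
v 0.368 0.954 -0.18
v 0.422 0.827 0.249
v 0.522 1.194 0.492
v 0.434 1.4 -0.203
v -2.558 -3.263 -0.904
v -2.128 -2.959 -0.784
v -2.992 -2.073 0.064
v -3.422 -2.377 -0.056
v -2.2 -2.863 -0.957
v -3.064 -1.976 -0.11
v -2.325 -2.828 -1.122
v -3.189 -1.941 -0.275
v -2.487 -2.859 -1.254
v -3.351 -1.972 -0.407
v -2.659 -2.951 -1.333
v -3.523 -2.065 -0.486
v -2.816 -3.092 -1.346
v -3.68 -2.205 -0.499
v -2.933 -3.258 -1.292
v -3.797 -2.371 -0.445
v -2.994 -3.425 -1.179
v -3.858 -2.538 -0.331
v -2.988 -3.567 -1.024
v -3.852 -2.681 -0.176
v -2.916 -3.664 -0.85
v -3.78 -2.777 -0.003
v -2.791 -3.699 -0.685
v -3.655 -2.812 0.162
v -2.629 -3.668 -0.553
v -3.493 -2.781 0.294
v -2.457 -3.575 -0.474
v -3.321 -2.689 0.373
v -2.3 -3.435 -0.461
v -3.164 -2.548 0.386
v -2.183 -3.269 -0.515
v -3.047 -2.382 0.332
v -2.122 -3.102 -0.629
v -2.986 -2.215 0.219
v -1.721 2.544 0.142
v -0.824 2.92 -0.196
v -1.539 3.396 1.578
v -1.081 3.199 -0.329
v -1.435 3.378 -0.39
v -1.833 3.43 -0.37
v -2.214 3.348 -0.272
v -2.52 3.142 -0.112
v -2.705 2.846 0.088
v -2.739 2.504 0.295
v -2.619 2.167 0.48
v -2.362 1.888 0.613
v -2.007 1.709 0.674
v -1.609 1.657 0.654
v -1.228 1.74 0.556
v -0.923 1.945 0.396
v -0.738 2.241 0.196
v -0.704 2.584 -0.011
v 0.013 2.095 0.964
v 0.758 2.357 0.709
v 0.427 1.745 1.816
v 0.499 2.767 1.004
v 0.012 2.863 1.281
v -0.475 2.599 1.409
v -0.733 2.1 1.329
v -0.642 1.598 1.078
v -0.245 1.33 0.774
v 0.273 1.419 0.559
v 0.669 1.825 0.534
v 0.443 0.225 -4.873
v -0.695 1.464 -3.888
v 0.836 0.955 -5.336
v -0.302 2.194 -4.351
v 1.742 0.366 -3.549
v 0.604 1.605 -2.564
v 2.135 1.096 -4.012
v 0.997 2.335 -3.027
f 1 38 17
f 38 12 41
f 17 41 6
f 38 41 17
f 1 17 13
f 17 6 18
f 13 18 2
f 17 18 13
f 1 13 22
f 13 2 23
f 22 23 8
f 13 23 22
f 1 22 34
f 22 8 37
f 34 37 11
f 22 37 34
f 1 34 38
f 34 11 42
f 38 42 12
f 34 42 38
f 2 18 29
f 18 6 32
f 29 32 10
f 18 32 29
f 6 41 19
f 41 12 40
f 19 40 5
f 41 40 19
f 12 42 39
f 42 11 35
f 39 35 3
f 42 35 39
f 11 37 36
f 37 8 24
f 36 24 7
f 37 24 36
f 8 23 28
f 23 2 25
f 28 25 9
f 23 25 28
f 4 30 16
f 30 10 31
f 16 31 5
f 30 31 16
f 4 16 14
f 16 5 15
f 14 15 3
f 16 15 14
f 4 14 21
f 14 3 20
f 21 20 7
f 14 20 21
f 4 21 26
f 21 7 27
f 26 27 9
f 21 27 26
f 4 26 30
f 26 9 33
f 30 33 10
f 26 33 30
f 5 31 19
f 31 10 32
f 19 32 6
f 31 32 19
f 3 15 39
f 15 5 40
f 39 40 12
f 15 40 39
f 7 20 36
f 20 3 35
f 36 35 11
f 20 35 36
f 9 27 28
f 27 7 24
f 28 24 8
f 27 24 28
f 10 33 29
f 33 9 25
f 29 25 2
f 33 25 29
f 44 43 47
f 44 47 45
f 45 47 48
f 45 48 46
f 47 43 49
f 47 49 48
f 48 49 50
f 48 50 46
f 49 43 51
f 49 51 50
f 50 51 52
f 50 52 46
f 51 43 53
f 51 53 52
f 52 53 54
f 52 54 46
f 53 43 55
f 53 55 54
f 54 55 56
f 54 56 46
f 55 43 57
f 55 57 56
f 56 57 58
f 56 58 46
f 57 43 59
f 57 59 58
f 58 59 60
f 58 60 46
f 59 43 61
f 59 61 60
f 60 61 62
f 60 62 46
f 61 43 63
f 61 63 62
f 62 63 64
f 62 64 46
f 63 43 65
f 63 65 64
f 64 65 66
f 64 66 46
f 65 43 67
f 65 67 66
f 66 67 68
f 66 68 46
f 67 43 69
f 67 69 68
f 68 69 70
f 68 70 46
f 69 43 71
f 69 71 70
f 70 71 72
f 70 72 46
f 71 43 73
f 71 73 72
f 72 73 74
f 72 74 46
f 73 43 75
f 73 75 74
f 74 75 76
f 74 76 46
f 75 43 44
f 75 44 76
f 76 44 45
f 76 45 46
f 78 77 80
f 78 80 79
f 80 77 81
f 80 81 79
f 81 77 82
f 81 82 79
f 82 77 83
f 82 83 79
f 83 77 84
f 83 84 79
f 84 77 85
f 84 85 79
f 85 77 86
f 85 86 79
f 86 77 87
f 86 87 79
f 87 77 88
f 87 88 79
f 88 77 89
f 88 89 79
f 89 77 90
f 89 90 79
f 90 77 91
f 90 91 79
f 91 77 92
f 91 92 79
f 92 77 93
f 92 93 79
f 93 77 94
f 93 94 79
f 94 77 78
f 94 78 79
f 96 95 98
f 96 98 97
f 98 95 99
f 98 99 97
f 99 95 100
f 99 100 97
f 100 95 101
f 100 101 97
f 101 95 102
f 101 102 97
f 102 95 103
f 102 103 97
f 103 95 104
f 103 104 97
f 104 95 105
f 104 105 97
f 105 95 96
f 105 96 97
f 107 109 106
f 110 107 106
f 106 109 108
f 108 110 106
f 107 113 109
f 111 107 110
f 111 113 107
f 109 113 108
f 112 110 108
f 108 113 112
f 112 111 110
f 113 111 112



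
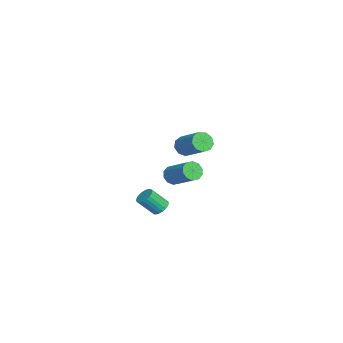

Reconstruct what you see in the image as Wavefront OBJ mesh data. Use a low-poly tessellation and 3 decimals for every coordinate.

v -4.311 -1.872 -0.158
v -3.87 -1.854 -0.777
v -2.429 -0.849 0.279
v -2.869 -0.868 0.898
v -4.175 -1.432 -0.763
v -2.733 -0.428 0.293
v -4.543 -1.217 -0.465
v -3.101 -0.212 0.591
v -4.802 -1.308 -0.024
v -3.36 -0.304 1.032
v -4.832 -1.663 0.354
v -3.39 -0.659 1.41
v -4.618 -2.116 0.493
v -3.176 -1.112 1.549
v -4.26 -2.455 0.327
v -2.818 -1.451 1.383
v -3.926 -2.521 -0.066
v -2.484 -1.517 0.99
v -3.772 -2.284 -0.502
v -2.331 -1.279 0.554
v 2.387 -3.514 -1.786
v 2.867 -3.765 -2.066
v 2.994 -4.696 -1.014
v 2.513 -4.446 -0.734
v 2.977 -3.588 -1.922
v 3.104 -4.519 -0.87
v 2.984 -3.397 -1.754
v 3.111 -4.328 -0.703
v 2.889 -3.227 -1.592
v 3.016 -4.158 -0.541
v 2.706 -3.107 -1.463
v 2.833 -4.038 -0.412
v 2.468 -3.057 -1.39
v 2.595 -3.988 -0.339
v 2.216 -3.086 -1.386
v 2.343 -4.017 -0.335
v 1.994 -3.189 -1.45
v 2.121 -4.121 -0.399
v 1.839 -3.349 -1.573
v 1.966 -4.28 -0.522
v 1.779 -3.537 -1.732
v 1.906 -4.468 -0.681
v 1.824 -3.721 -1.901
v 1.951 -4.652 -0.85
v 1.967 -3.869 -2.049
v 2.093 -4.801 -0.998
v 2.181 -3.956 -2.152
v 2.308 -4.888 -1.101
v 2.432 -3.967 -2.192
v 2.559 -4.898 -1.141
v 2.674 -3.899 -2.161
v 2.801 -4.831 -1.11
v 3.067 -2.816 1.178
v 3.494 -2.835 0.65
v 4.781 -1.804 1.653
v 4.353 -1.784 2.182
v 3.253 -2.494 0.609
v 4.539 -1.462 1.612
v 2.94 -2.275 0.786
v 4.226 -1.244 1.789
v 2.676 -2.263 1.112
v 3.962 -1.232 2.115
v 2.561 -2.462 1.464
v 3.847 -1.431 2.467
v 2.639 -2.796 1.707
v 3.926 -1.765 2.71
v 2.881 -3.138 1.748
v 4.167 -2.106 2.751
v 3.194 -3.356 1.571
v 4.48 -2.325 2.574
v 3.458 -3.368 1.245
v 4.744 -2.337 2.248
v 3.573 -3.169 0.893
v 4.859 -2.138 1.896
f 2 1 5
f 2 5 3
f 3 5 6
f 3 6 4
f 5 1 7
f 5 7 6
f 6 7 8
f 6 8 4
f 7 1 9
f 7 9 8
f 8 9 10
f 8 10 4
f 9 1 11
f 9 11 10
f 10 11 12
f 10 12 4
f 11 1 13
f 11 13 12
f 12 13 14
f 12 14 4
f 13 1 15
f 13 15 14
f 14 15 16
f 14 16 4
f 15 1 17
f 15 17 16
f 16 17 18
f 16 18 4
f 17 1 19
f 17 19 18
f 18 19 20
f 18 20 4
f 19 1 2
f 19 2 20
f 20 2 3
f 20 3 4
f 22 21 25
f 22 25 23
f 23 25 26
f 23 26 24
f 25 21 27
f 25 27 26
f 26 27 28
f 26 28 24
f 27 21 29
f 27 29 28
f 28 29 30
f 28 30 24
f 29 21 31
f 29 31 30
f 30 31 32
f 30 32 24
f 31 21 33
f 31 33 32
f 32 33 34
f 32 34 24
f 33 21 35
f 33 35 34
f 34 35 36
f 34 36 24
f 35 21 37
f 35 37 36
f 36 37 38
f 36 38 24
f 37 21 39
f 37 39 38
f 38 39 40
f 38 40 24
f 39 21 41
f 39 41 40
f 40 41 42
f 40 42 24
f 41 21 43
f 41 43 42
f 42 43 44
f 42 44 24
f 43 21 45
f 43 45 44
f 44 45 46
f 44 46 24
f 45 21 47
f 45 47 46
f 46 47 48
f 46 48 24
f 47 21 49
f 47 49 48
f 48 49 50
f 48 50 24
f 49 21 51
f 49 51 50
f 50 51 52
f 50 52 24
f 51 21 22
f 51 22 52
f 52 22 23
f 52 23 24
f 54 53 57
f 54 57 55
f 55 57 58
f 55 58 56
f 57 53 59
f 57 59 58
f 58 59 60
f 58 60 56
f 59 53 61
f 59 61 60
f 60 61 62
f 60 62 56
f 61 53 63
f 61 63 62
f 62 63 64
f 62 64 56
f 63 53 65
f 63 65 64
f 64 65 66
f 64 66 56
f 65 53 67
f 65 67 66
f 66 67 68
f 66 68 56
f 67 53 69
f 67 69 68
f 68 69 70
f 68 70 56
f 69 53 71
f 69 71 70
f 70 71 72
f 70 72 56
f 71 53 73
f 71 73 72
f 72 73 74
f 72 74 56
f 73 53 54
f 73 54 74
f 74 54 55
f 74 55 56



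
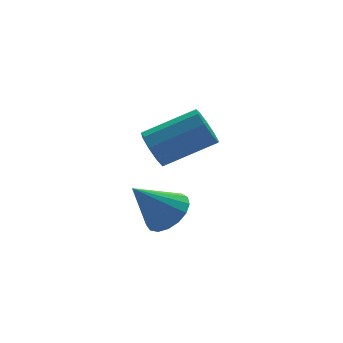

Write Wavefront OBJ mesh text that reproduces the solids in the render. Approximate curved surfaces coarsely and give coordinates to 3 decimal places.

v 0.606 2.665 1.493
v 0.952 2.967 0.926
v 2.621 2.658 1.78
v 2.274 2.355 2.347
v 0.843 3.317 1.266
v 2.512 3.007 2.12
v 0.623 3.361 1.712
v 2.291 3.051 2.566
v 0.395 3.079 2.055
v 2.063 2.77 2.91
v 0.265 2.604 2.136
v 1.934 2.294 2.99
v 0.295 2.157 1.915
v 1.964 1.847 2.77
v 0.47 1.947 1.497
v 2.139 1.638 2.352
v 0.709 2.074 1.077
v 2.378 1.764 1.932
v 0.899 2.477 0.851
v 2.568 2.167 1.706
v -0.204 -0.766 0.987
v 0.177 -0.119 1.264
v -1.236 -0.674 2.193
v -0.087 0.024 1.027
v -0.378 -0.013 0.78
v -0.629 -0.223 0.582
v -0.782 -0.558 0.476
v -0.803 -0.94 0.487
v -0.687 -1.282 0.613
v -0.46 -1.506 0.825
v -0.174 -1.561 1.073
v 0.105 -1.433 1.303
v 0.313 -1.153 1.46
v 0.403 -0.784 1.508
v 0.354 -0.411 1.438
f 2 1 5
f 2 5 3
f 3 5 6
f 3 6 4
f 5 1 7
f 5 7 6
f 6 7 8
f 6 8 4
f 7 1 9
f 7 9 8
f 8 9 10
f 8 10 4
f 9 1 11
f 9 11 10
f 10 11 12
f 10 12 4
f 11 1 13
f 11 13 12
f 12 13 14
f 12 14 4
f 13 1 15
f 13 15 14
f 14 15 16
f 14 16 4
f 15 1 17
f 15 17 16
f 16 17 18
f 16 18 4
f 17 1 19
f 17 19 18
f 18 19 20
f 18 20 4
f 19 1 2
f 19 2 20
f 20 2 3
f 20 3 4
f 22 21 24
f 22 24 23
f 24 21 25
f 24 25 23
f 25 21 26
f 25 26 23
f 26 21 27
f 26 27 23
f 27 21 28
f 27 28 23
f 28 21 29
f 28 29 23
f 29 21 30
f 29 30 23
f 30 21 31
f 30 31 23
f 31 21 32
f 31 32 23
f 32 21 33
f 32 33 23
f 33 21 34
f 33 34 23
f 34 21 35
f 34 35 23
f 35 21 22
f 35 22 23



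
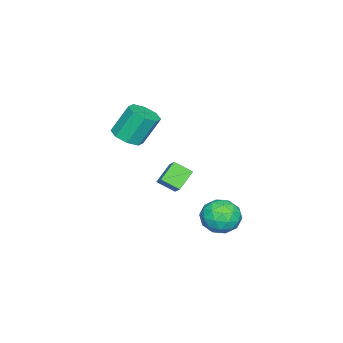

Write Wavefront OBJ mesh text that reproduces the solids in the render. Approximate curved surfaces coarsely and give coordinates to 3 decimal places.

v -0.972 -0.294 -1.316
v -0.729 -1.352 -0.637
v -2.18 -0.018 -0.453
v -1.937 -1.076 0.226
v -0.363 0.276 -0.646
v -0.12 -0.782 0.033
v -1.571 0.552 0.217
v -1.328 -0.506 0.896
v 1.366 4.501 -1.394
v 2.551 4.635 -1.053
v 1.249 2.805 -0.327
v 2.434 2.939 0.014
v 1.573 3.722 0.444
v 1.645 4.77 -0.216
v 2.155 2.67 -1.164
v 2.227 3.718 -1.824
v 3.039 3.503 -0.91
v 2.679 4.153 0.083
v 1.121 3.287 -1.463
v 0.761 3.937 -0.47
v 1.969 4.717 -1.317
v 1.831 2.723 -0.063
v 1.325 3.183 0.19
v 2.022 3.262 0.391
v 1.436 4.797 -0.825
v 2.133 4.875 -0.625
v 1.558 4.338 0.255
v 1.667 2.565 -0.755
v 2.364 2.643 -0.555
v 1.778 4.178 -1.771
v 2.475 4.257 -1.57
v 2.242 3.102 -1.635
v 2.952 4.13 -1.033
v 2.883 3.133 -0.405
v 2.719 2.975 -1.098
v 2.762 3.591 -1.486
v 2.741 4.512 -0.449
v 2.672 3.515 0.179
v 2.166 3.975 0.431
v 2.208 4.592 0.043
v 3.027 3.847 -0.365
v 1.128 3.925 -1.559
v 1.059 2.928 -0.931
v 1.592 2.848 -1.423
v 1.634 3.465 -1.811
v 0.917 4.307 -0.975
v 0.848 3.31 -0.347
v 1.038 3.849 0.106
v 1.081 4.465 -0.282
v 0.773 3.593 -1.015
v -1.6 -3.599 2.121
v -0.645 -3.15 2.221
v -1.245 -2.291 4.098
v -2.2 -2.741 3.999
v -1.174 -2.672 1.833
v -1.774 -1.814 3.711
v -1.953 -2.738 1.614
v -2.553 -1.879 3.492
v -2.525 -3.308 1.693
v -3.125 -2.449 3.57
v -2.555 -4.049 2.022
v -3.155 -3.19 3.899
v -2.026 -4.526 2.409
v -2.626 -3.668 4.287
v -1.247 -4.461 2.628
v -1.847 -3.602 4.506
v -0.675 -3.891 2.55
v -1.275 -3.032 4.427
f 2 4 1
f 5 2 1
f 1 4 3
f 3 5 1
f 2 8 4
f 6 2 5
f 6 8 2
f 4 8 3
f 7 5 3
f 3 8 7
f 7 6 5
f 8 6 7
f 9 46 25
f 46 20 49
f 25 49 14
f 46 49 25
f 9 25 21
f 25 14 26
f 21 26 10
f 25 26 21
f 9 21 30
f 21 10 31
f 30 31 16
f 21 31 30
f 9 30 42
f 30 16 45
f 42 45 19
f 30 45 42
f 9 42 46
f 42 19 50
f 46 50 20
f 42 50 46
f 10 26 37
f 26 14 40
f 37 40 18
f 26 40 37
f 14 49 27
f 49 20 48
f 27 48 13
f 49 48 27
f 20 50 47
f 50 19 43
f 47 43 11
f 50 43 47
f 19 45 44
f 45 16 32
f 44 32 15
f 45 32 44
f 16 31 36
f 31 10 33
f 36 33 17
f 31 33 36
f 12 38 24
f 38 18 39
f 24 39 13
f 38 39 24
f 12 24 22
f 24 13 23
f 22 23 11
f 24 23 22
f 12 22 29
f 22 11 28
f 29 28 15
f 22 28 29
f 12 29 34
f 29 15 35
f 34 35 17
f 29 35 34
f 12 34 38
f 34 17 41
f 38 41 18
f 34 41 38
f 13 39 27
f 39 18 40
f 27 40 14
f 39 40 27
f 11 23 47
f 23 13 48
f 47 48 20
f 23 48 47
f 15 28 44
f 28 11 43
f 44 43 19
f 28 43 44
f 17 35 36
f 35 15 32
f 36 32 16
f 35 32 36
f 18 41 37
f 41 17 33
f 37 33 10
f 41 33 37
f 52 51 55
f 52 55 53
f 53 55 56
f 53 56 54
f 55 51 57
f 55 57 56
f 56 57 58
f 56 58 54
f 57 51 59
f 57 59 58
f 58 59 60
f 58 60 54
f 59 51 61
f 59 61 60
f 60 61 62
f 60 62 54
f 61 51 63
f 61 63 62
f 62 63 64
f 62 64 54
f 63 51 65
f 63 65 64
f 64 65 66
f 64 66 54
f 65 51 67
f 65 67 66
f 66 67 68
f 66 68 54
f 67 51 52
f 67 52 68
f 68 52 53
f 68 53 54



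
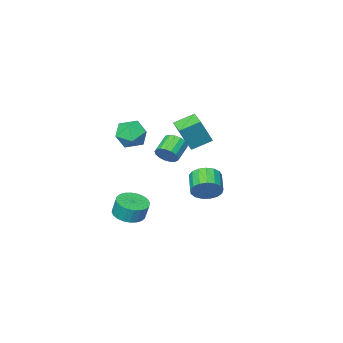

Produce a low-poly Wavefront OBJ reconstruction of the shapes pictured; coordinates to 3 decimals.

v 3.248 3.562 2.856
v 3.637 3.491 3.47
v 2.62 3.007 4.058
v 2.232 3.078 3.444
v 3.499 3.811 3.495
v 2.482 3.327 4.083
v 3.304 4.074 3.373
v 2.287 3.59 3.961
v 3.096 4.219 3.133
v 2.079 3.736 3.721
v 2.923 4.215 2.83
v 1.906 3.731 3.418
v 2.825 4.06 2.532
v 1.808 3.577 3.12
v 2.823 3.791 2.309
v 1.806 3.308 2.897
v 2.919 3.47 2.211
v 1.902 2.987 2.799
v 3.091 3.17 2.261
v 2.074 2.686 2.849
v 3.298 2.959 2.447
v 2.281 2.476 3.035
v 3.494 2.887 2.727
v 2.478 2.403 3.315
v 3.634 2.969 3.036
v 2.617 2.485 3.624
v 3.686 3.187 3.305
v 2.669 2.703 3.892
v -2.528 -0.234 1.504
v -1.622 -0.234 3.32
v -2.189 0.788 1.334
v -1.283 0.788 3.151
v -1.337 -0.728 0.909
v -0.431 -0.728 2.726
v -0.998 0.294 0.74
v -0.092 0.294 2.556
v 3.971 0.903 -2.717
v 4.948 0.785 -2.609
v 4.866 1.098 -1.516
v 3.889 1.217 -1.623
v 4.929 1.155 -2.716
v 4.846 1.468 -1.623
v 4.763 1.487 -2.824
v 4.681 1.8 -1.731
v 4.478 1.731 -2.915
v 4.395 2.044 -1.822
v 4.115 1.848 -2.976
v 4.032 2.161 -1.883
v 3.73 1.822 -2.998
v 3.647 2.135 -1.905
v 3.382 1.655 -2.976
v 3.299 1.968 -1.883
v 3.124 1.375 -2.915
v 3.041 1.688 -1.822
v 2.994 1.022 -2.824
v 2.912 1.335 -1.731
v 3.014 0.652 -2.717
v 2.931 0.965 -1.624
v 3.179 0.32 -2.609
v 3.097 0.633 -1.516
v 3.465 0.076 -2.518
v 3.382 0.389 -1.425
v 3.828 -0.041 -2.457
v 3.745 0.272 -1.364
v 4.213 -0.015 -2.435
v 4.13 0.298 -1.342
v 4.561 0.152 -2.457
v 4.478 0.465 -1.364
v 4.819 0.432 -2.518
v 4.736 0.745 -1.425
v -3.216 -1.07 -4.011
v -2.826 -1.708 -4.691
v -3.574 -2.807 -4.088
v -3.964 -2.17 -3.409
v -2.511 -1.722 -4.325
v -3.259 -2.821 -3.722
v -2.357 -1.586 -3.887
v -3.105 -2.686 -3.284
v -2.4 -1.333 -3.478
v -3.148 -2.433 -2.875
v -2.63 -1.019 -3.19
v -3.378 -2.119 -2.588
v -2.994 -0.717 -3.091
v -3.742 -1.817 -2.489
v -3.409 -0.496 -3.203
v -4.157 -1.596 -2.601
v -3.78 -0.406 -3.5
v -4.528 -1.506 -2.897
v -4.022 -0.469 -3.914
v -4.77 -1.568 -3.311
v -4.079 -0.669 -4.35
v -4.827 -1.769 -3.748
v -3.938 -0.961 -4.709
v -4.686 -2.061 -4.106
v -3.632 -1.278 -4.908
v -4.38 -2.378 -4.305
v -3.231 -1.548 -4.901
v -3.979 -2.647 -4.299
v 0.594 -2.022 1.808
v 1.603 -1.993 1.311
v 0.477 -3.807 1.469
v 1.486 -3.778 0.972
v 1.403 -3.629 2.084
v 1.475 -2.526 2.293
v 0.605 -3.274 0.487
v 0.677 -2.171 0.696
v 1.61 -2.767 0.494
v 2.103 -2.987 1.481
v -0.023 -2.813 1.299
v 0.47 -3.033 2.286
f 2 1 5
f 2 5 3
f 3 5 6
f 3 6 4
f 5 1 7
f 5 7 6
f 6 7 8
f 6 8 4
f 7 1 9
f 7 9 8
f 8 9 10
f 8 10 4
f 9 1 11
f 9 11 10
f 10 11 12
f 10 12 4
f 11 1 13
f 11 13 12
f 12 13 14
f 12 14 4
f 13 1 15
f 13 15 14
f 14 15 16
f 14 16 4
f 15 1 17
f 15 17 16
f 16 17 18
f 16 18 4
f 17 1 19
f 17 19 18
f 18 19 20
f 18 20 4
f 19 1 21
f 19 21 20
f 20 21 22
f 20 22 4
f 21 1 23
f 21 23 22
f 22 23 24
f 22 24 4
f 23 1 25
f 23 25 24
f 24 25 26
f 24 26 4
f 25 1 27
f 25 27 26
f 26 27 28
f 26 28 4
f 27 1 2
f 27 2 28
f 28 2 3
f 28 3 4
f 30 32 29
f 33 30 29
f 29 32 31
f 31 33 29
f 30 36 32
f 34 30 33
f 34 36 30
f 32 36 31
f 35 33 31
f 31 36 35
f 35 34 33
f 36 34 35
f 38 37 41
f 38 41 39
f 39 41 42
f 39 42 40
f 41 37 43
f 41 43 42
f 42 43 44
f 42 44 40
f 43 37 45
f 43 45 44
f 44 45 46
f 44 46 40
f 45 37 47
f 45 47 46
f 46 47 48
f 46 48 40
f 47 37 49
f 47 49 48
f 48 49 50
f 48 50 40
f 49 37 51
f 49 51 50
f 50 51 52
f 50 52 40
f 51 37 53
f 51 53 52
f 52 53 54
f 52 54 40
f 53 37 55
f 53 55 54
f 54 55 56
f 54 56 40
f 55 37 57
f 55 57 56
f 56 57 58
f 56 58 40
f 57 37 59
f 57 59 58
f 58 59 60
f 58 60 40
f 59 37 61
f 59 61 60
f 60 61 62
f 60 62 40
f 61 37 63
f 61 63 62
f 62 63 64
f 62 64 40
f 63 37 65
f 63 65 64
f 64 65 66
f 64 66 40
f 65 37 67
f 65 67 66
f 66 67 68
f 66 68 40
f 67 37 69
f 67 69 68
f 68 69 70
f 68 70 40
f 69 37 38
f 69 38 70
f 70 38 39
f 70 39 40
f 72 71 75
f 72 75 73
f 73 75 76
f 73 76 74
f 75 71 77
f 75 77 76
f 76 77 78
f 76 78 74
f 77 71 79
f 77 79 78
f 78 79 80
f 78 80 74
f 79 71 81
f 79 81 80
f 80 81 82
f 80 82 74
f 81 71 83
f 81 83 82
f 82 83 84
f 82 84 74
f 83 71 85
f 83 85 84
f 84 85 86
f 84 86 74
f 85 71 87
f 85 87 86
f 86 87 88
f 86 88 74
f 87 71 89
f 87 89 88
f 88 89 90
f 88 90 74
f 89 71 91
f 89 91 90
f 90 91 92
f 90 92 74
f 91 71 93
f 91 93 92
f 92 93 94
f 92 94 74
f 93 71 95
f 93 95 94
f 94 95 96
f 94 96 74
f 95 71 97
f 95 97 96
f 96 97 98
f 96 98 74
f 97 71 72
f 97 72 98
f 98 72 73
f 98 73 74
f 99 110 104
f 99 104 100
f 99 100 106
f 99 106 109
f 99 109 110
f 100 104 108
f 104 110 103
f 110 109 101
f 109 106 105
f 106 100 107
f 102 108 103
f 102 103 101
f 102 101 105
f 102 105 107
f 102 107 108
f 103 108 104
f 101 103 110
f 105 101 109
f 107 105 106
f 108 107 100



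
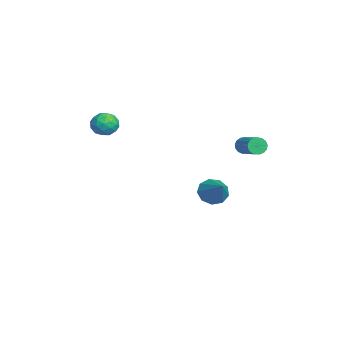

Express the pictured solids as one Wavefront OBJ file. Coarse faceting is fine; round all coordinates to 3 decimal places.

v -2.431 -3.236 1.085
v -2.051 -2.97 0.321
v -2.369 -4.61 0.639
v -1.989 -4.344 -0.125
v -1.537 -4.283 0.644
v -1.576 -3.434 0.92
v -2.844 -4.146 0.04
v -2.883 -3.297 0.316
v -2.306 -3.533 -0.324
v -1.498 -3.618 0.048
v -2.922 -3.962 0.912
v -2.114 -4.047 1.284
v -2.246 -2.982 0.742
v -2.174 -4.598 0.218
v -1.908 -4.562 0.67
v -1.685 -4.406 0.221
v -1.967 -3.255 1.094
v -1.744 -3.099 0.645
v -1.442 -3.871 0.835
v -2.676 -4.481 0.315
v -2.453 -4.325 -0.134
v -2.735 -3.174 0.739
v -2.512 -3.018 0.29
v -2.978 -3.709 0.125
v -2.173 -3.157 -0.086
v -2.136 -3.965 -0.349
v -2.639 -3.848 -0.251
v -2.662 -3.349 -0.089
v -1.698 -3.207 0.133
v -1.662 -4.015 -0.129
v -1.396 -3.979 0.323
v -1.419 -3.479 0.485
v -1.848 -3.538 -0.247
v -2.758 -3.565 1.089
v -2.722 -4.373 0.827
v -3.001 -4.101 0.475
v -3.024 -3.601 0.637
v -2.284 -3.615 1.309
v -2.247 -4.423 1.046
v -1.758 -4.231 1.049
v -1.781 -3.732 1.211
v -2.572 -4.042 1.207
v 3.036 3.675 0.849
v 3.298 3.512 0.346
v 4.785 4.041 0.948
v 4.524 4.205 1.451
v 3.221 3.78 0.299
v 4.709 4.309 0.901
v 3.103 4.024 0.378
v 4.591 4.553 0.979
v 2.969 4.188 0.565
v 4.457 4.717 1.166
v 2.85 4.234 0.817
v 4.338 4.764 1.418
v 2.774 4.153 1.076
v 4.262 4.682 1.678
v 2.758 3.962 1.284
v 4.246 4.491 1.885
v 2.806 3.706 1.392
v 4.294 4.235 1.993
v 2.906 3.442 1.375
v 4.394 3.971 1.977
v 3.036 3.232 1.238
v 4.524 3.761 1.84
v 3.166 3.124 1.012
v 4.654 3.653 1.614
v 3.266 3.142 0.749
v 4.754 3.671 1.351
v 3.314 3.282 0.509
v 4.802 3.811 1.11
v -0.939 2.336 -4.581
v -0.345 2.21 -5.325
v 0.619 2.704 -3.399
v -0.524 2.841 -5.285
v -0.898 3.235 -4.915
v -1.291 3.208 -4.39
v -1.519 2.773 -3.954
v -1.475 2.134 -3.811
v -1.181 1.589 -4.029
v -0.773 1.393 -4.505
v -0.443 1.639 -5.017
f 1 38 17
f 38 12 41
f 17 41 6
f 38 41 17
f 1 17 13
f 17 6 18
f 13 18 2
f 17 18 13
f 1 13 22
f 13 2 23
f 22 23 8
f 13 23 22
f 1 22 34
f 22 8 37
f 34 37 11
f 22 37 34
f 1 34 38
f 34 11 42
f 38 42 12
f 34 42 38
f 2 18 29
f 18 6 32
f 29 32 10
f 18 32 29
f 6 41 19
f 41 12 40
f 19 40 5
f 41 40 19
f 12 42 39
f 42 11 35
f 39 35 3
f 42 35 39
f 11 37 36
f 37 8 24
f 36 24 7
f 37 24 36
f 8 23 28
f 23 2 25
f 28 25 9
f 23 25 28
f 4 30 16
f 30 10 31
f 16 31 5
f 30 31 16
f 4 16 14
f 16 5 15
f 14 15 3
f 16 15 14
f 4 14 21
f 14 3 20
f 21 20 7
f 14 20 21
f 4 21 26
f 21 7 27
f 26 27 9
f 21 27 26
f 4 26 30
f 26 9 33
f 30 33 10
f 26 33 30
f 5 31 19
f 31 10 32
f 19 32 6
f 31 32 19
f 3 15 39
f 15 5 40
f 39 40 12
f 15 40 39
f 7 20 36
f 20 3 35
f 36 35 11
f 20 35 36
f 9 27 28
f 27 7 24
f 28 24 8
f 27 24 28
f 10 33 29
f 33 9 25
f 29 25 2
f 33 25 29
f 44 43 47
f 44 47 45
f 45 47 48
f 45 48 46
f 47 43 49
f 47 49 48
f 48 49 50
f 48 50 46
f 49 43 51
f 49 51 50
f 50 51 52
f 50 52 46
f 51 43 53
f 51 53 52
f 52 53 54
f 52 54 46
f 53 43 55
f 53 55 54
f 54 55 56
f 54 56 46
f 55 43 57
f 55 57 56
f 56 57 58
f 56 58 46
f 57 43 59
f 57 59 58
f 58 59 60
f 58 60 46
f 59 43 61
f 59 61 60
f 60 61 62
f 60 62 46
f 61 43 63
f 61 63 62
f 62 63 64
f 62 64 46
f 63 43 65
f 63 65 64
f 64 65 66
f 64 66 46
f 65 43 67
f 65 67 66
f 66 67 68
f 66 68 46
f 67 43 69
f 67 69 68
f 68 69 70
f 68 70 46
f 69 43 44
f 69 44 70
f 70 44 45
f 70 45 46
f 72 71 74
f 72 74 73
f 74 71 75
f 74 75 73
f 75 71 76
f 75 76 73
f 76 71 77
f 76 77 73
f 77 71 78
f 77 78 73
f 78 71 79
f 78 79 73
f 79 71 80
f 79 80 73
f 80 71 81
f 80 81 73
f 81 71 72
f 81 72 73

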